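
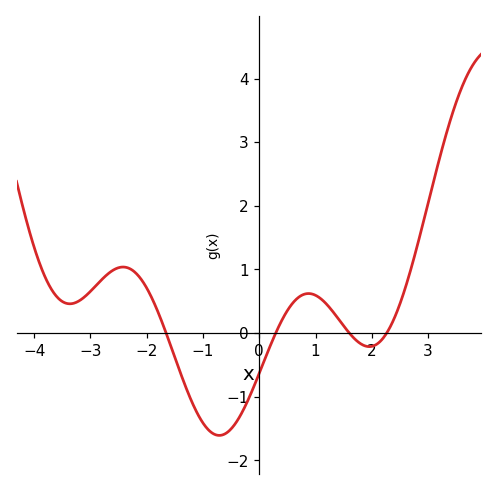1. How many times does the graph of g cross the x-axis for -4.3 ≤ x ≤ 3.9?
4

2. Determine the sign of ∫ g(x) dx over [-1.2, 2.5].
negative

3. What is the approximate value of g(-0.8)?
-1.6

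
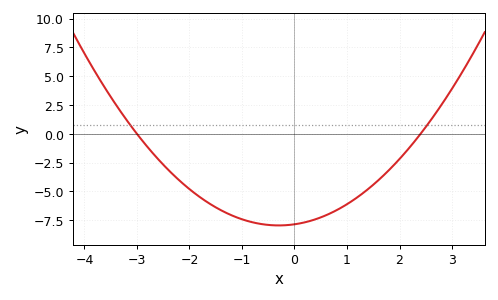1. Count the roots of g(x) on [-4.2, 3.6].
2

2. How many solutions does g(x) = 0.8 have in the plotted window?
2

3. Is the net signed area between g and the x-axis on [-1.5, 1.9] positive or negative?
negative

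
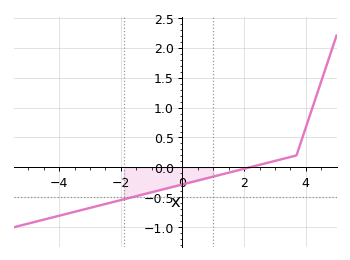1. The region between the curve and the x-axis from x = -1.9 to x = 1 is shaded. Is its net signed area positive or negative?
negative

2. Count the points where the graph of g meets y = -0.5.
1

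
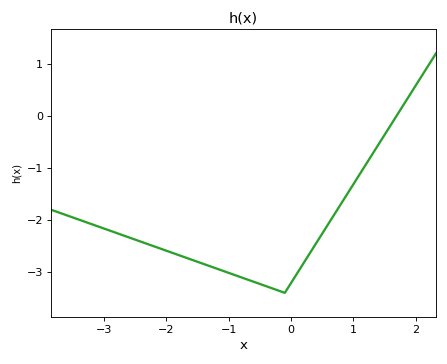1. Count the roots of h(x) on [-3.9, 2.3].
1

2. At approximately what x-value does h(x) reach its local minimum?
-0.1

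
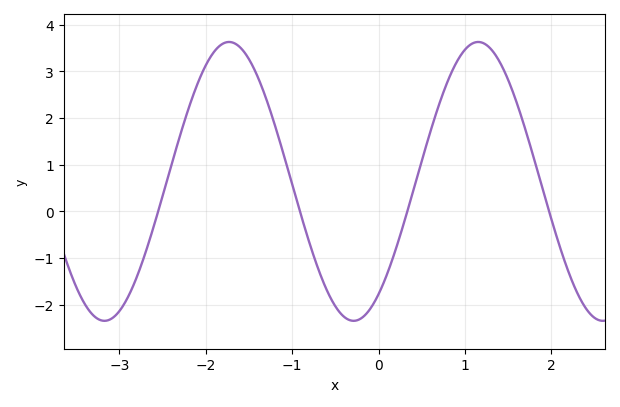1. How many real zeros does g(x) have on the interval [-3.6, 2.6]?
4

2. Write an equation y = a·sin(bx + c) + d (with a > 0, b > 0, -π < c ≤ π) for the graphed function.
y = 2.99sin(2.2x - 0.94) + 0.64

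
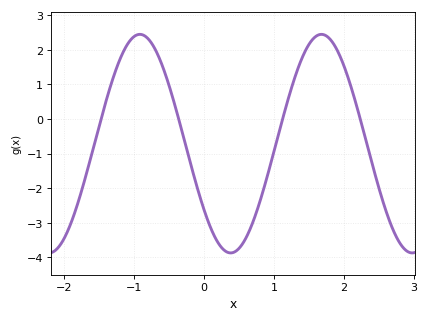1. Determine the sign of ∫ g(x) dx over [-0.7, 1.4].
negative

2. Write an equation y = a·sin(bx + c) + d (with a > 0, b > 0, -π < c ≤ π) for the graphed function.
y = 3.16sin(2.42x - 2.49) - 0.71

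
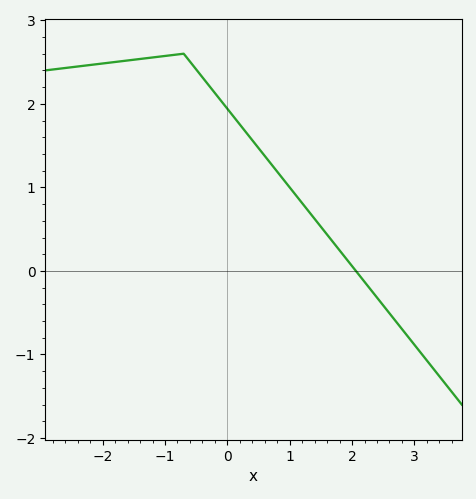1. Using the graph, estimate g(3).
-0.9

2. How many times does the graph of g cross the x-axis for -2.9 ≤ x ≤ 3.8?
1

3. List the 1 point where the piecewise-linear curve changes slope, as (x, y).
(-0.7, 2.6)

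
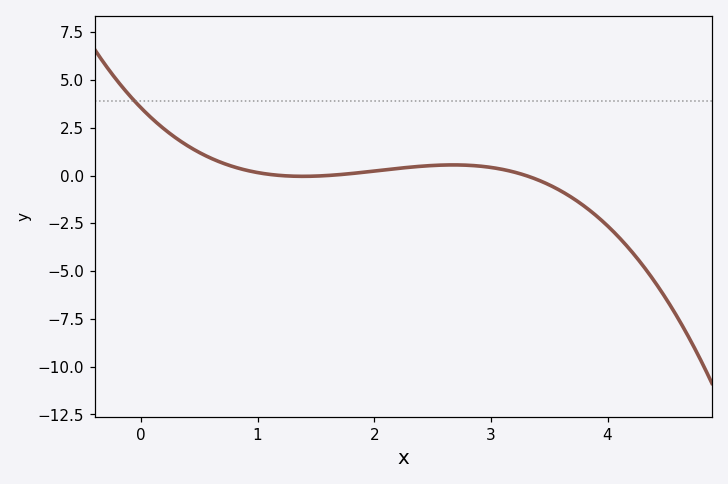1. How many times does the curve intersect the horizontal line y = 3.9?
1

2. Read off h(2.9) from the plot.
0.495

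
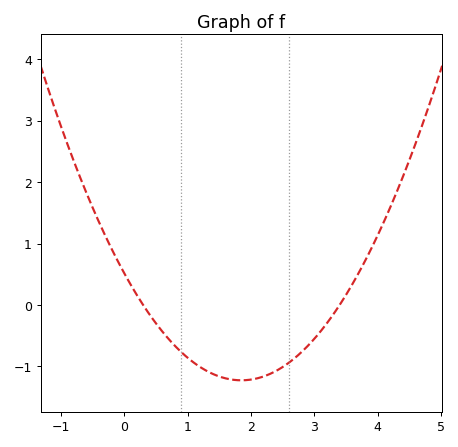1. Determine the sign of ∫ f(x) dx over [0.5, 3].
negative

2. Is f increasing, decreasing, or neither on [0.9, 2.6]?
neither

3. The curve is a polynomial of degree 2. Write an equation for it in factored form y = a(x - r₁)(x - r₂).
y = 0.51(x - 0.3)(x - 3.4)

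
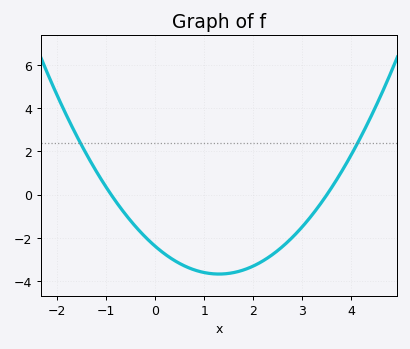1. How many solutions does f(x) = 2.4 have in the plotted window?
2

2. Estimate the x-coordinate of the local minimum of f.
1.3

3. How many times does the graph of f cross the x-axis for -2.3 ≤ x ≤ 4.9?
2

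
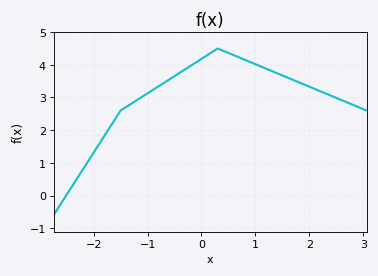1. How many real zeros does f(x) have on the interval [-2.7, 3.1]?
1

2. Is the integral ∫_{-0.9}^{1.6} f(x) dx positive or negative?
positive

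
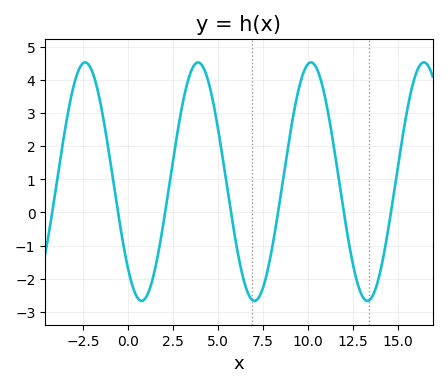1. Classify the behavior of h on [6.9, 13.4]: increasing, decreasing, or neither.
neither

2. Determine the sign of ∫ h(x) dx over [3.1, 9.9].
positive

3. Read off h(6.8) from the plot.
-2.58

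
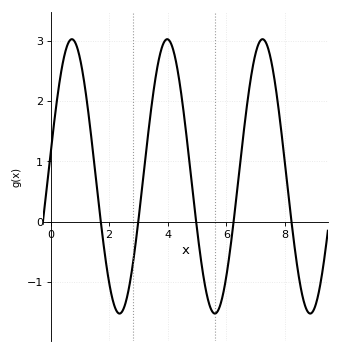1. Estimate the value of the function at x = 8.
0.973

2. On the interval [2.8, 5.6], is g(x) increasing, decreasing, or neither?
neither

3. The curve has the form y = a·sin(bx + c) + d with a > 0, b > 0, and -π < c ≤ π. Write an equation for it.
y = 2.28sin(1.93x + 0.17) + 0.75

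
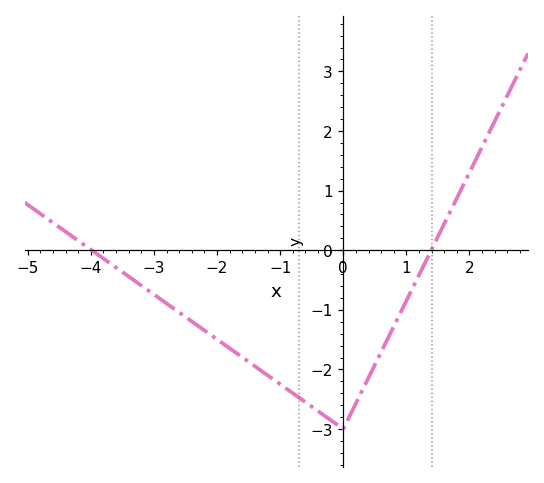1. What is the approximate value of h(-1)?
-2.2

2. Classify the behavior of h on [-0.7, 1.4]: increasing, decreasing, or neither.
neither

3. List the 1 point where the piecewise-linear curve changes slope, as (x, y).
(0, -3)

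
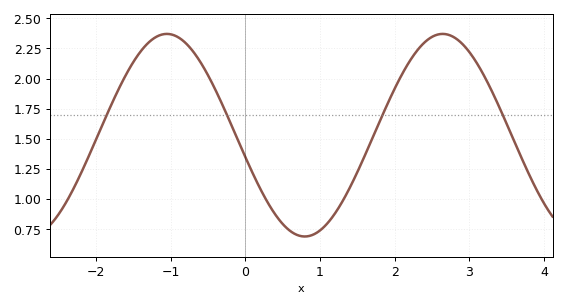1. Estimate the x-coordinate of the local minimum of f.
0.793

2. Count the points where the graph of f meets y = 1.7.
4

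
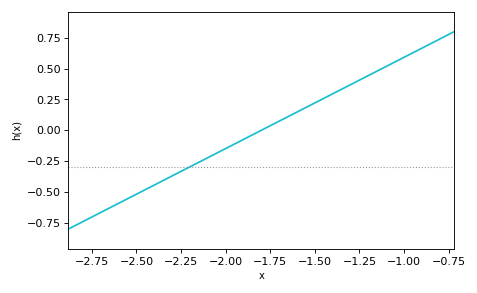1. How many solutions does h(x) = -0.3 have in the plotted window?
1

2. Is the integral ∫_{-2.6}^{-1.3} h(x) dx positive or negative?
negative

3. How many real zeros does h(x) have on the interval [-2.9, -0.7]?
1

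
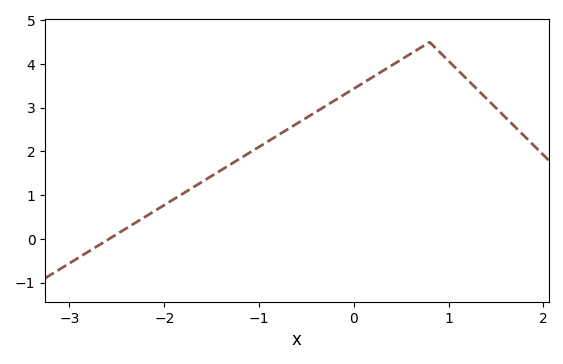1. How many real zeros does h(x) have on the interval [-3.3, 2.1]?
1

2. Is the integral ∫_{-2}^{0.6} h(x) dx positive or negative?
positive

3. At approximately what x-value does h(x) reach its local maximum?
0.799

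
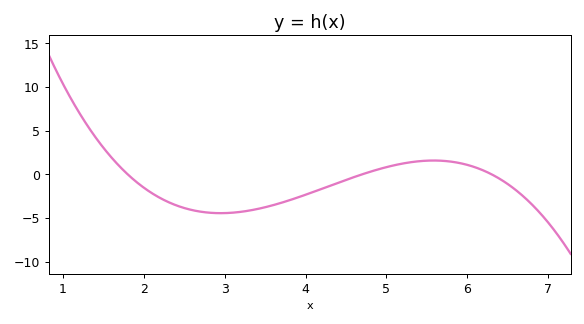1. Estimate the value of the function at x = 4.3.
-1.32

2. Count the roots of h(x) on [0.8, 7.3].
3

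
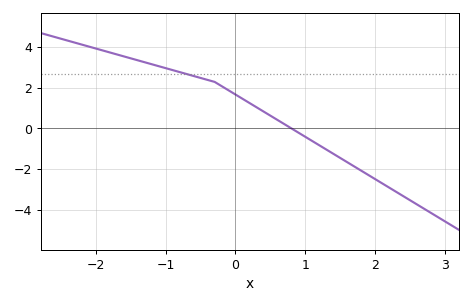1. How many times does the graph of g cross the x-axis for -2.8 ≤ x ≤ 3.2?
1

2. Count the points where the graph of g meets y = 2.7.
1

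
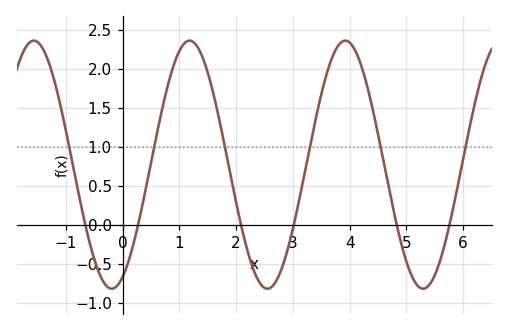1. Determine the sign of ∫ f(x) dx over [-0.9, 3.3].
positive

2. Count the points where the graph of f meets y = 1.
6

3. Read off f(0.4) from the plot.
0.431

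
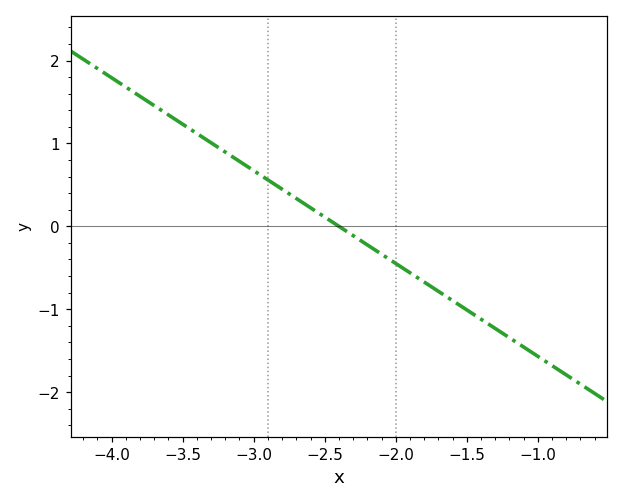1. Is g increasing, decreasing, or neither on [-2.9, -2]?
decreasing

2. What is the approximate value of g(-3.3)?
1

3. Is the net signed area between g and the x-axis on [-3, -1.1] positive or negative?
negative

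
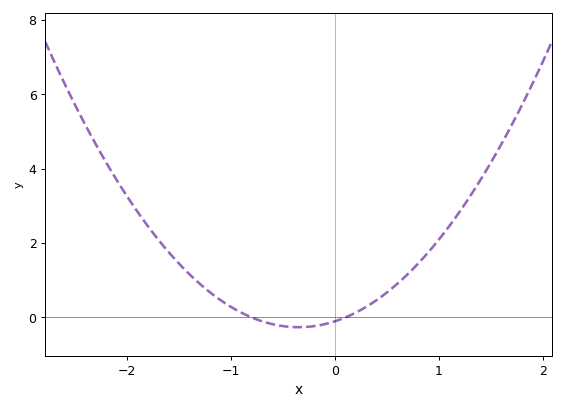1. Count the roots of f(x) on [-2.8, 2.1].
2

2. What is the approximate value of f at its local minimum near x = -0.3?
-0.261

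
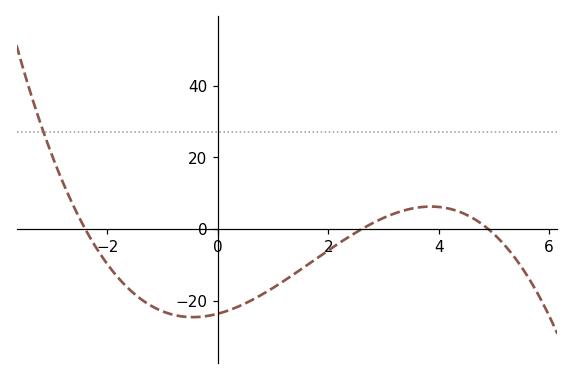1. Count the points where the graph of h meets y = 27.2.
1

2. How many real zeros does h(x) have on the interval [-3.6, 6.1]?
3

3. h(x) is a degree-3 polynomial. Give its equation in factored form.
y = -0.77(x + 2.4)(x - 2.6)(x - 4.9)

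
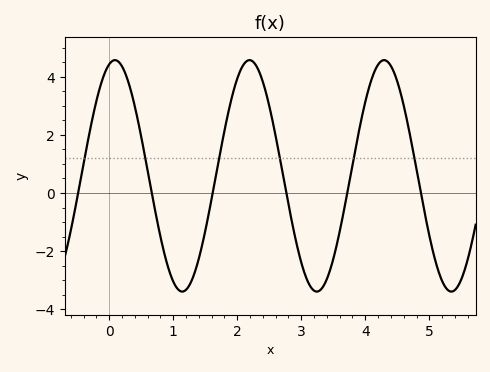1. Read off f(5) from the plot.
-1.4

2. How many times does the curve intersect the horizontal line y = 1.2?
6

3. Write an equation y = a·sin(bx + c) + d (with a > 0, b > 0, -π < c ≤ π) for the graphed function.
y = 3.98sin(3x + 1.3) + 0.59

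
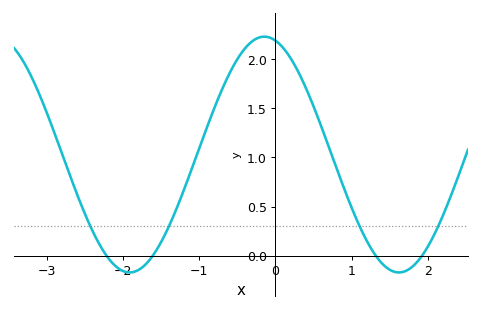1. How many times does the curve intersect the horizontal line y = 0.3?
4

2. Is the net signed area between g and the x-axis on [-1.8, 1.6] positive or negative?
positive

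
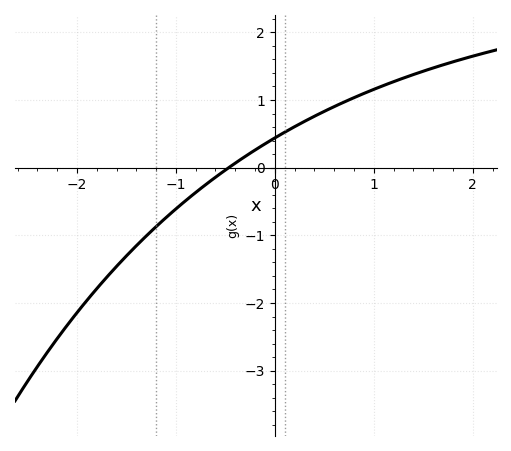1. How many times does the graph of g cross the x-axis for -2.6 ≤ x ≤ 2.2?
1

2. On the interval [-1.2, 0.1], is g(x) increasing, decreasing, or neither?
increasing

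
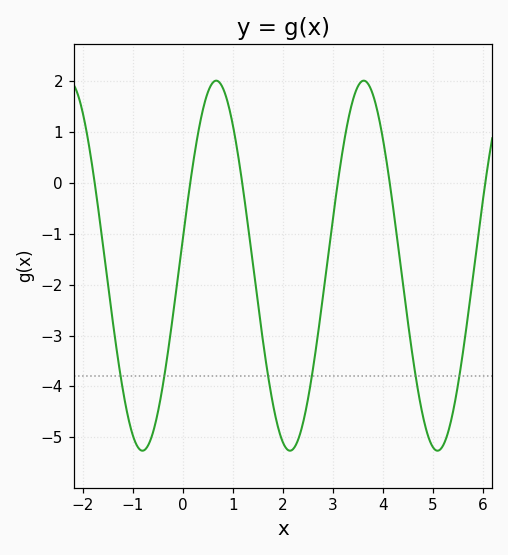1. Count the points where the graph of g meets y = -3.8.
6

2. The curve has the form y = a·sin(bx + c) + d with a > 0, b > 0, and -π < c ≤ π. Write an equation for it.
y = 3.63sin(2.1x + 0.14) - 1.63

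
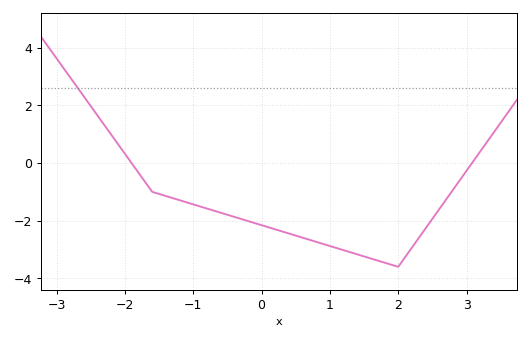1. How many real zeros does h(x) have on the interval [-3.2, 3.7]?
2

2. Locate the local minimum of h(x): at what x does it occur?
2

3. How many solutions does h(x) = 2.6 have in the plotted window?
1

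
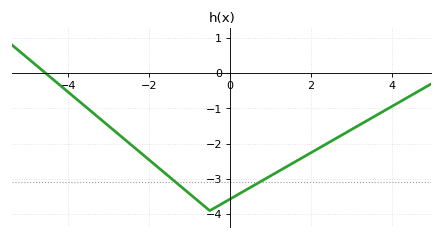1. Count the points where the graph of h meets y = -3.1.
2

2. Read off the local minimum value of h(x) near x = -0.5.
-3.9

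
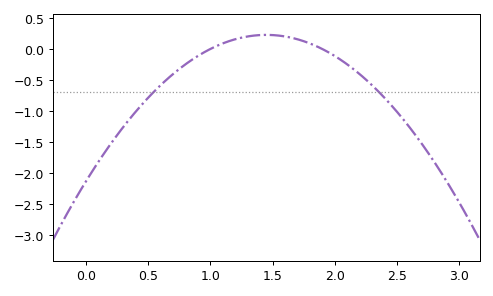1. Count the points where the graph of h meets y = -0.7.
2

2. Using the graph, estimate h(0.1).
-1.8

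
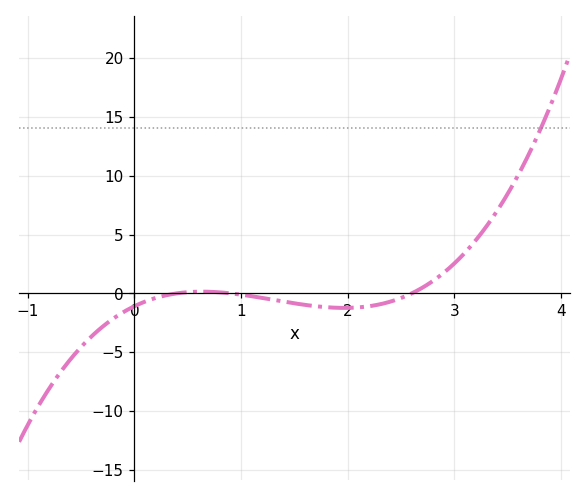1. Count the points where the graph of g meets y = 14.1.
1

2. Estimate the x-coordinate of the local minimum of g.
2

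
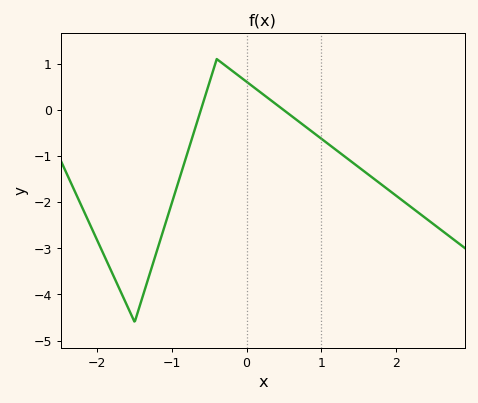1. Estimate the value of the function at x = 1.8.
-1.61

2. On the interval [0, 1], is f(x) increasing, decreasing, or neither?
decreasing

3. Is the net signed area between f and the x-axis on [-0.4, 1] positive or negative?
positive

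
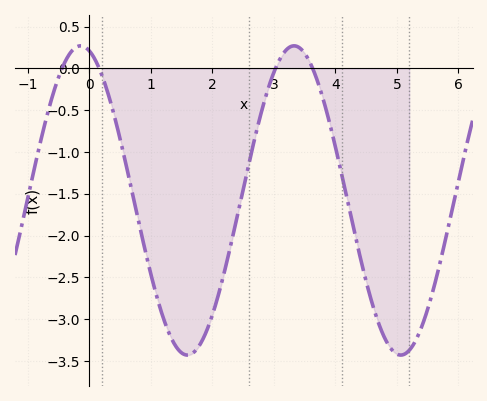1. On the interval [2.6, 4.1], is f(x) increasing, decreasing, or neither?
neither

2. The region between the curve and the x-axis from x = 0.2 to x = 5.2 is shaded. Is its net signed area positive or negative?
negative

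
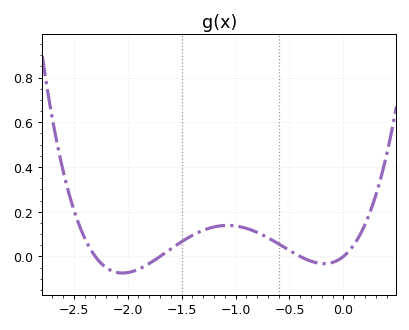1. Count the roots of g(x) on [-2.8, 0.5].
4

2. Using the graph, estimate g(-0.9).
0.126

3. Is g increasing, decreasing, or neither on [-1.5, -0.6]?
neither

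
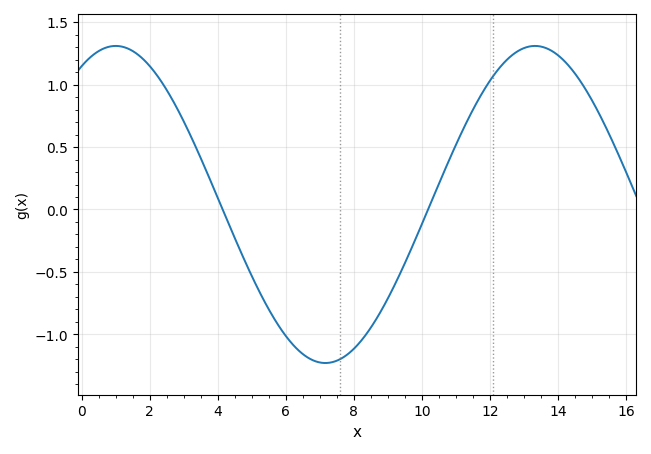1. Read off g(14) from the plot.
1.25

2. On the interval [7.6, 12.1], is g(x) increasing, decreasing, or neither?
increasing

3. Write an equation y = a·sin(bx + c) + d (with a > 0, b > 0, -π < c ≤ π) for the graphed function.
y = 1.27sin(0.51x + 1.1) + 0.04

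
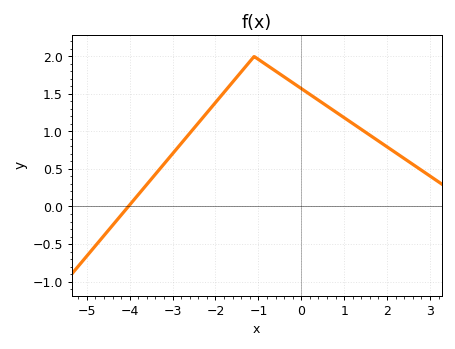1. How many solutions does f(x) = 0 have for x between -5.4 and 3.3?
1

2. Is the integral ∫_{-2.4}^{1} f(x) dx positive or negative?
positive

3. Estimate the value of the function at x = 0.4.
1.4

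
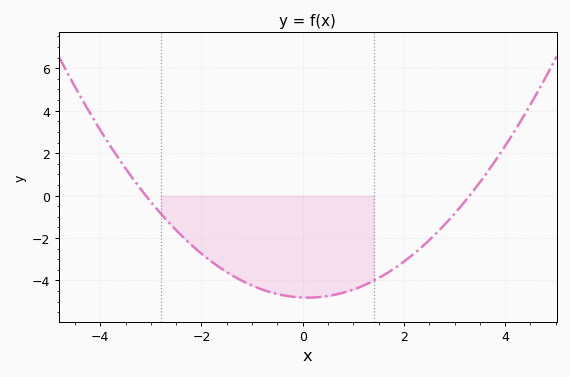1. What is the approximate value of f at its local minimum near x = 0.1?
-4.81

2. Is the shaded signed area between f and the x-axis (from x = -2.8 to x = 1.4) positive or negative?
negative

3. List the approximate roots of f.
-3.1, 3.3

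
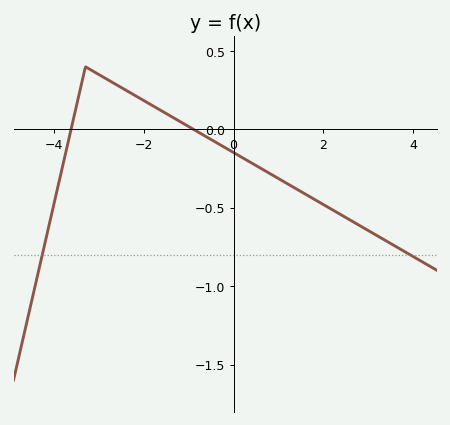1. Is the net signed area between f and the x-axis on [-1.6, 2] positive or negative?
negative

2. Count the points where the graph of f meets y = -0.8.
2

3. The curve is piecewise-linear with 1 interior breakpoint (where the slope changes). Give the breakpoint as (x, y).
(-3.3, 0.4)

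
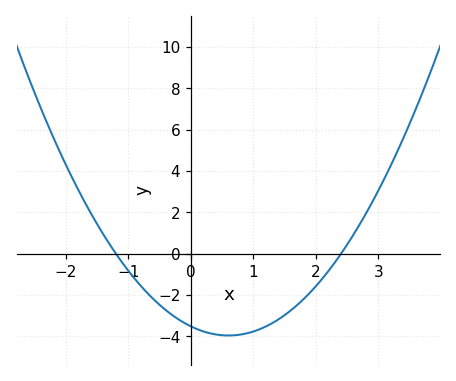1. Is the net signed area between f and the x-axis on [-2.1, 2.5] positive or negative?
negative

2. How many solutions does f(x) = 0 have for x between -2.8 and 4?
2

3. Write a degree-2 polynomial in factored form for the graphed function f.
y = 1.22(x + 1.2)(x - 2.4)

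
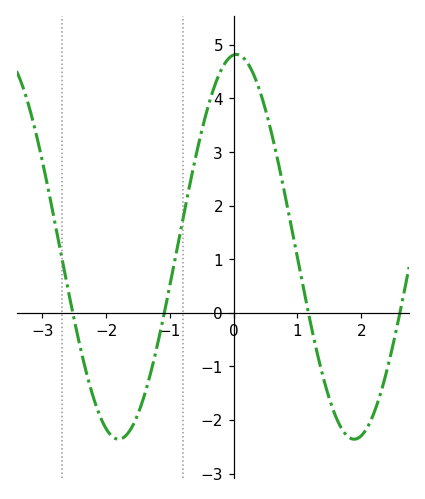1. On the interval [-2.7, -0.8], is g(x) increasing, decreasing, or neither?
neither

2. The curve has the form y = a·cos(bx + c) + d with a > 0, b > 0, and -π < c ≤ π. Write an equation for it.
y = 3.59cos(1.7x - 0.07) + 1.23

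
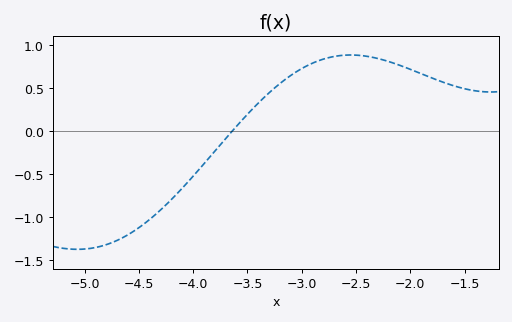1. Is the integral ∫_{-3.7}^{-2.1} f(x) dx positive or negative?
positive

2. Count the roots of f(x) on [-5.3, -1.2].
1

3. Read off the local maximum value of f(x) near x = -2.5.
0.885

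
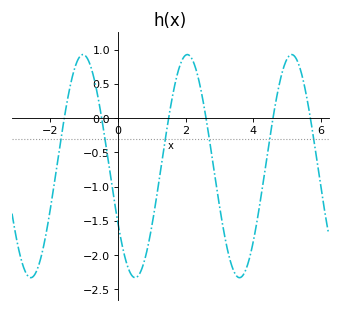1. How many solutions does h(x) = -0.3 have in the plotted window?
6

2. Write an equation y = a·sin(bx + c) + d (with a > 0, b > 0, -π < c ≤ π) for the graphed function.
y = 1.63sin(2.04x - 2.61) - 0.7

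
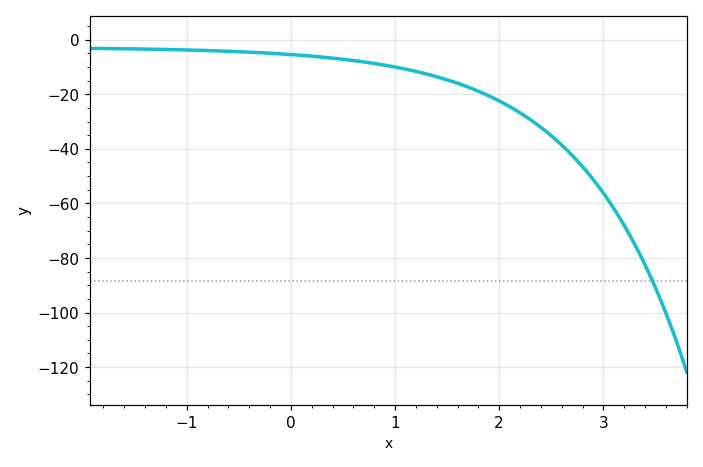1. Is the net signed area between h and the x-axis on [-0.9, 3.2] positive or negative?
negative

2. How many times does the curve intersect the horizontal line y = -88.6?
1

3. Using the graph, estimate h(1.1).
-10.8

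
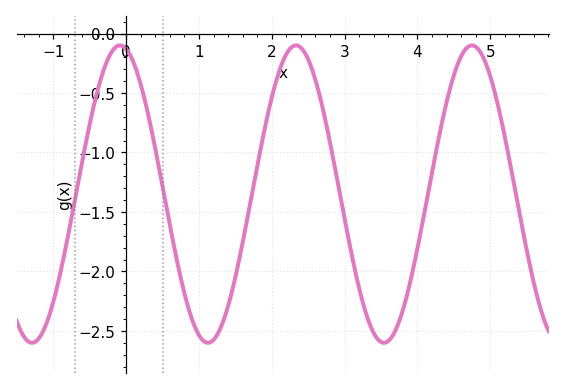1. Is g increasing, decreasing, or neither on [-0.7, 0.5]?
neither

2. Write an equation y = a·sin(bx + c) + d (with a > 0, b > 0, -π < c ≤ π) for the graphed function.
y = 1.25sin(2.6x + 1.79) - 1.35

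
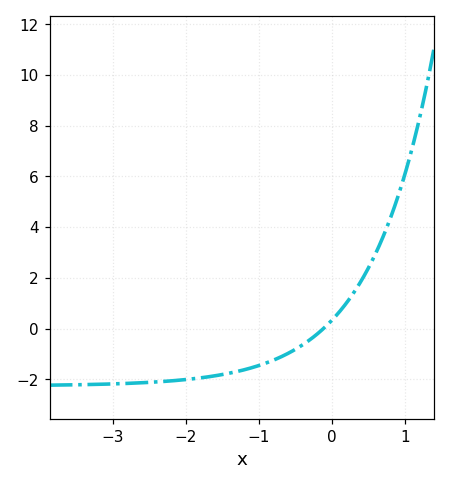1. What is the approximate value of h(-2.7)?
-2.2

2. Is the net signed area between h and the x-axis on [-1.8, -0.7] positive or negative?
negative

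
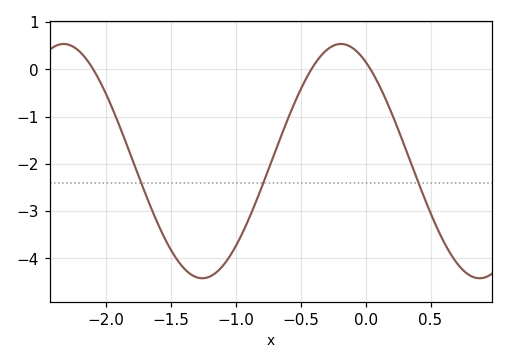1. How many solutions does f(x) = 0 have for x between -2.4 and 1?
3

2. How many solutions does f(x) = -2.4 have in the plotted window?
3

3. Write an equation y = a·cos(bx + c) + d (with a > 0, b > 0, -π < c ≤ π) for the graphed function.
y = 2.48cos(2.9x + 0.56) - 1.94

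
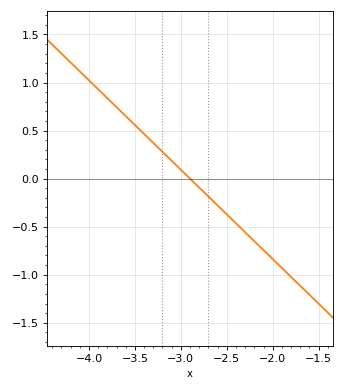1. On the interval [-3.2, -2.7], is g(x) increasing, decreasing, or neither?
decreasing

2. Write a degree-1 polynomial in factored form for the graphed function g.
y = -0.93(x + 2.9)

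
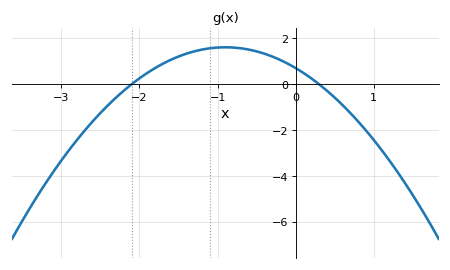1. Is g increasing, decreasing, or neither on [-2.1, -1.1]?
increasing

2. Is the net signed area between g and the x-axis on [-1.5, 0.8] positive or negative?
positive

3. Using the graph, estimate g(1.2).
-3.33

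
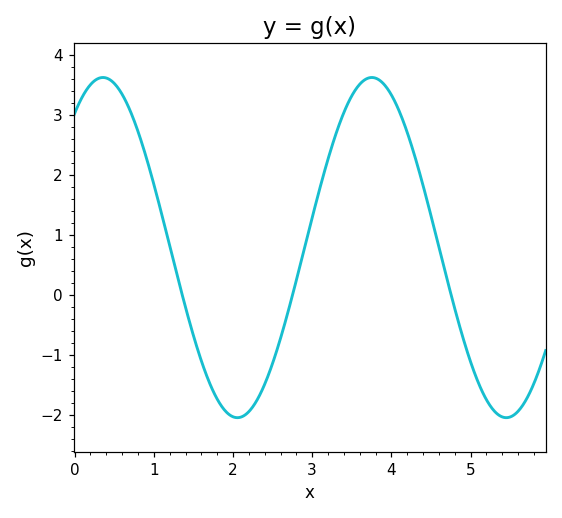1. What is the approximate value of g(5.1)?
-1.5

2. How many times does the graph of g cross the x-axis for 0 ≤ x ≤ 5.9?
3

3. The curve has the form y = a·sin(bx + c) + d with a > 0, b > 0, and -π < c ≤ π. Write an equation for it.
y = 2.83sin(1.9x + 0.91) + 0.79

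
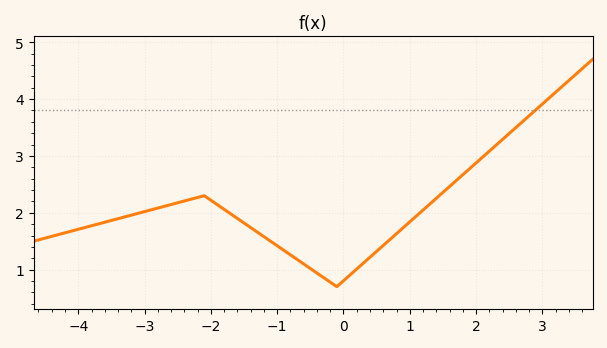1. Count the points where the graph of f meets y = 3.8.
1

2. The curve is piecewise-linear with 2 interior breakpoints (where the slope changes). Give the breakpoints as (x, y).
(-2.1, 2.3); (-0.1, 0.7)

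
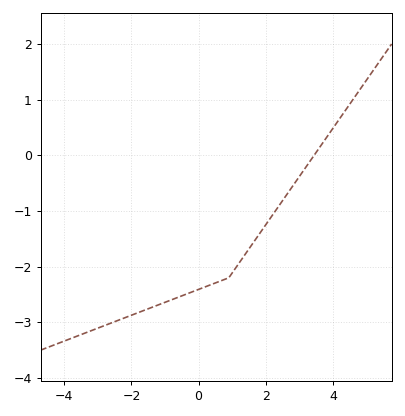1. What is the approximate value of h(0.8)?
-2.2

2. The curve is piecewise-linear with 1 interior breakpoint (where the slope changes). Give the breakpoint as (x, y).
(0.9, -2.2)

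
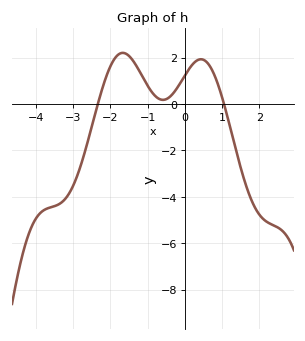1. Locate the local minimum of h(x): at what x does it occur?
-0.589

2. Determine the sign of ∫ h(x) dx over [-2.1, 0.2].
positive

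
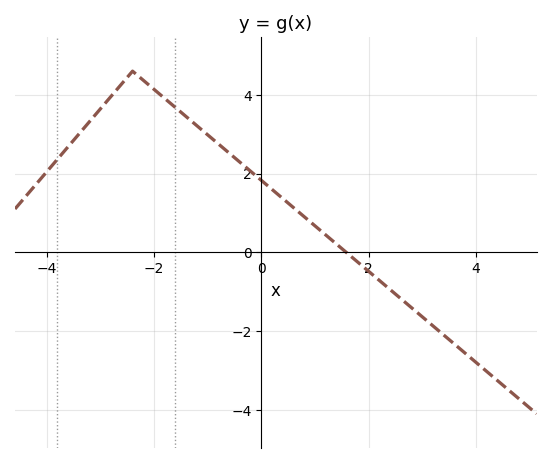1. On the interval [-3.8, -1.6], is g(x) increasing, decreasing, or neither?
neither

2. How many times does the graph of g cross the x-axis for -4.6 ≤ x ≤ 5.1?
1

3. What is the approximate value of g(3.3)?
-2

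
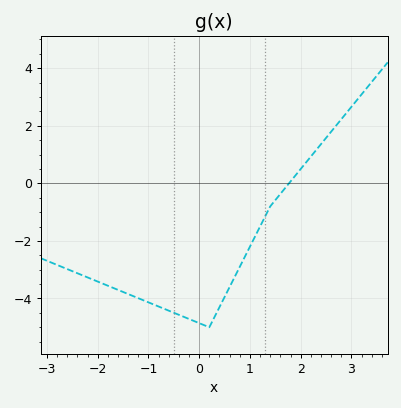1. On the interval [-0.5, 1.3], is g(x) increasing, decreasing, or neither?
neither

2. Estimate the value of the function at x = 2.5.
1.6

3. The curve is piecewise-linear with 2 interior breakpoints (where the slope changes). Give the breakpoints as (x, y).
(0.2, -5); (1.4, -0.8)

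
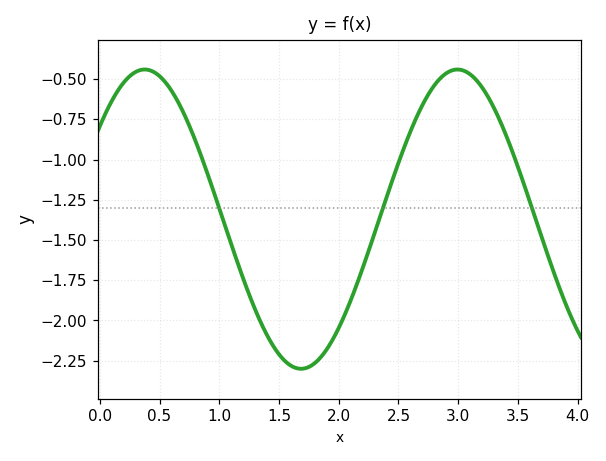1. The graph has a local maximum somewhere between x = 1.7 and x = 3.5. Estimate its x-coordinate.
3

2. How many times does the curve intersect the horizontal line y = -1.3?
3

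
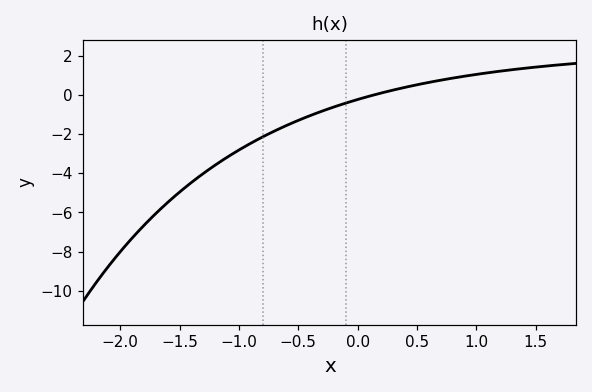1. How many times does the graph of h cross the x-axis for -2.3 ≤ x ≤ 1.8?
1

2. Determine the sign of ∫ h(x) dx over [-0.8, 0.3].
negative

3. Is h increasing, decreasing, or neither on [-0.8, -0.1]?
increasing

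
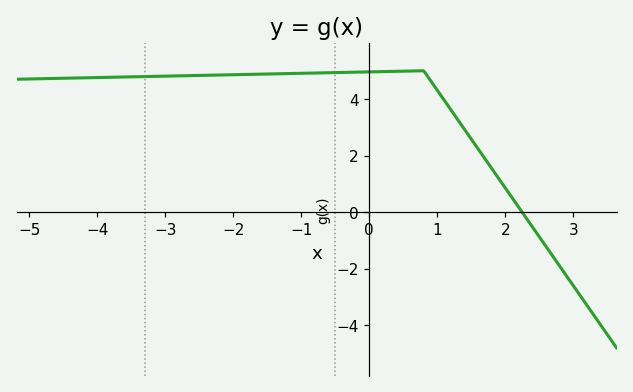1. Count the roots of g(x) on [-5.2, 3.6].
1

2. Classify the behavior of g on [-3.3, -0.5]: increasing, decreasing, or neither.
increasing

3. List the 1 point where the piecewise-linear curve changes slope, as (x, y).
(0.8, 5)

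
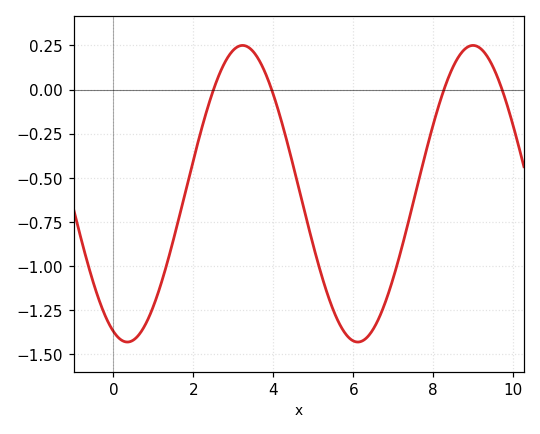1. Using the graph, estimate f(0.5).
-1.42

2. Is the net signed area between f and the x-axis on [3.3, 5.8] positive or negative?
negative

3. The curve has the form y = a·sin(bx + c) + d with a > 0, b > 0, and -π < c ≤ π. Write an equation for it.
y = 0.84sin(1.1x - 2) - 0.59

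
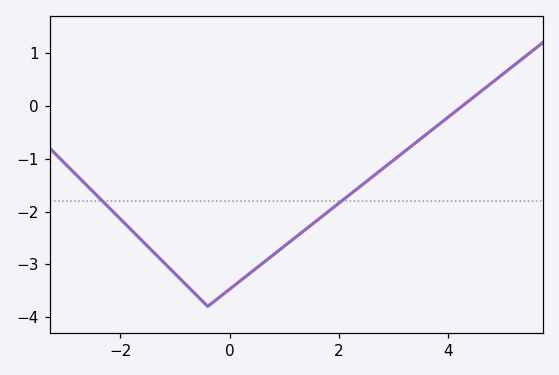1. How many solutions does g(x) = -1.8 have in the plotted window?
2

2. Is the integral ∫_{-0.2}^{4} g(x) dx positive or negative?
negative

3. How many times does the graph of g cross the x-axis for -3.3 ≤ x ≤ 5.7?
1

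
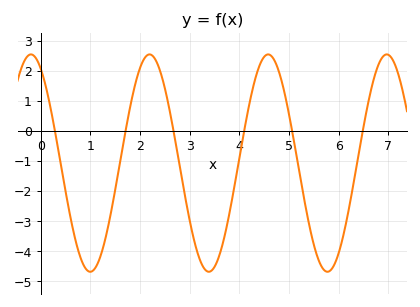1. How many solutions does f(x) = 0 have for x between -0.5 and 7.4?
6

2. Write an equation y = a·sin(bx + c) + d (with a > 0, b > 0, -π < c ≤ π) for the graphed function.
y = 3.61sin(2.6x + 2.1) - 1.07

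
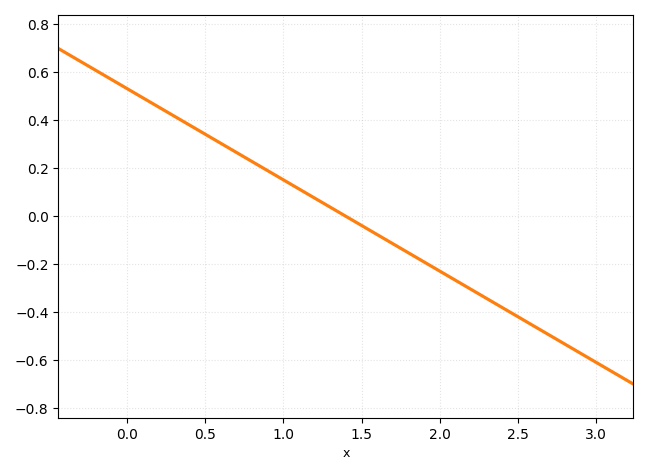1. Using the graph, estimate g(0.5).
0.342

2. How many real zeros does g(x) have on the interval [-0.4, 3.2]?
1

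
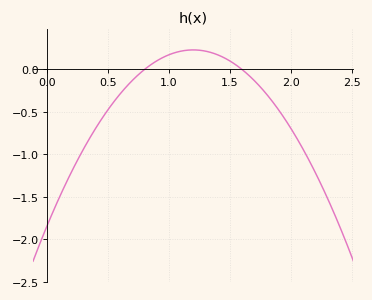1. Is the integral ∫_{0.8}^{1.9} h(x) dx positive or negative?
positive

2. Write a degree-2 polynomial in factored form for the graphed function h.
y = -1.44(x - 0.8)(x - 1.6)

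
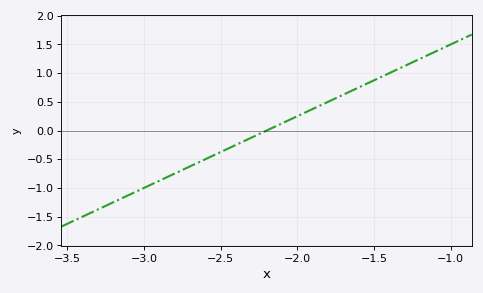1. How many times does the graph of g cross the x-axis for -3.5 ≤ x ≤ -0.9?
1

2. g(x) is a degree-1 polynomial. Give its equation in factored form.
y = 1.25(x + 2.2)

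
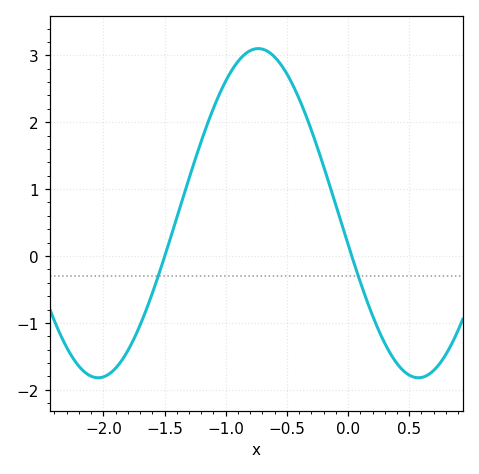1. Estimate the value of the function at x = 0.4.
-1.61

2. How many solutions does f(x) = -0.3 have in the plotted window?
2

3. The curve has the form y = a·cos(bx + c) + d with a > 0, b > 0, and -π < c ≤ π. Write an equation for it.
y = 2.46cos(2.4x + 1.76) + 0.64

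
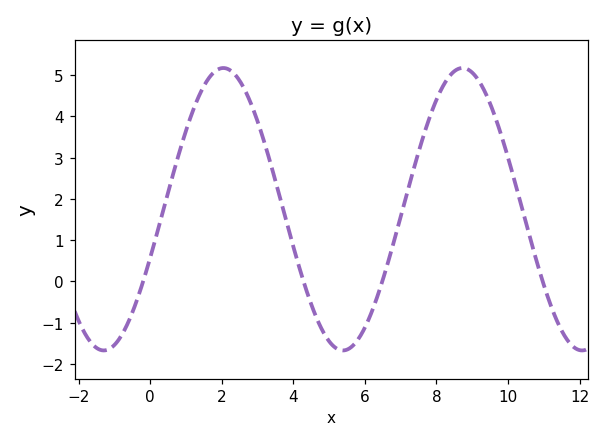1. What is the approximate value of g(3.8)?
1.5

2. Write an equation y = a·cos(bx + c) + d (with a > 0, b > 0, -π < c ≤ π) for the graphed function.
y = 3.42cos(0.94x - 1.9) + 1.75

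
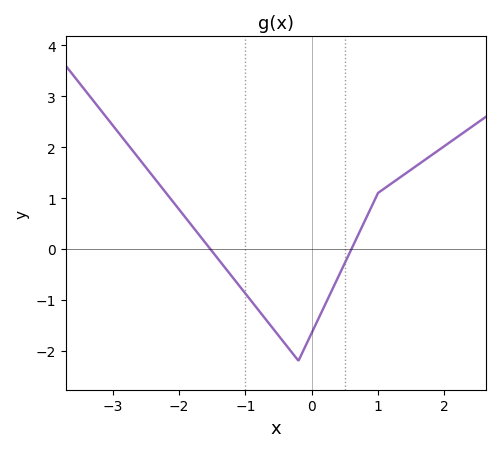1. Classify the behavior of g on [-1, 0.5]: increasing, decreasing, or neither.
neither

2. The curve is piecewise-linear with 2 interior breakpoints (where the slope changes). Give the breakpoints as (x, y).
(-0.2, -2.2); (1, 1.1)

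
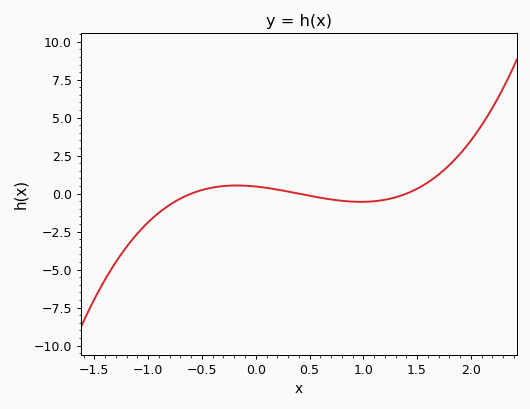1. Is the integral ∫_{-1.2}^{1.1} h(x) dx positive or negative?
negative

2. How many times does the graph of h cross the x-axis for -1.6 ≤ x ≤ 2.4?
3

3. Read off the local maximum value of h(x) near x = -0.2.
0.539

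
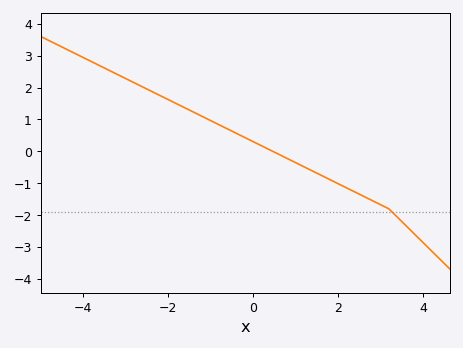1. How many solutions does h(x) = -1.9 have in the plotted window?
1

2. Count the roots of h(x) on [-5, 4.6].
1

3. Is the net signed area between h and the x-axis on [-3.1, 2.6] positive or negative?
positive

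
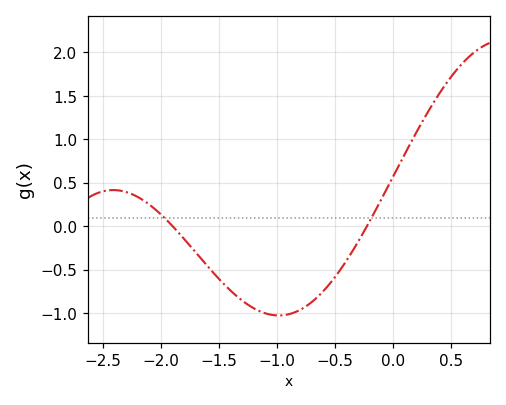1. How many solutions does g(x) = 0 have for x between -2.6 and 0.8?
2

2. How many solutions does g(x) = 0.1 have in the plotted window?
2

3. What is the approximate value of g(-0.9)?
-1.01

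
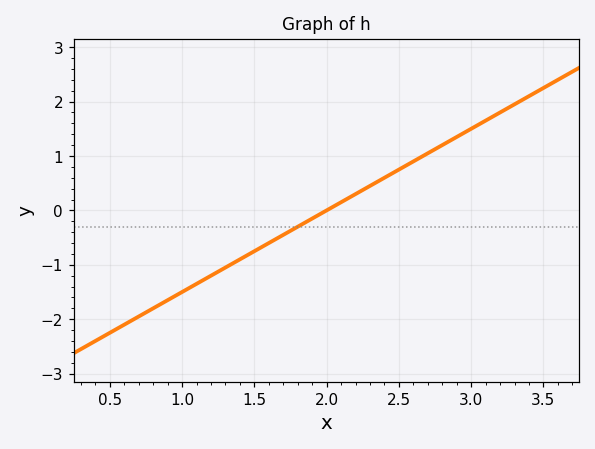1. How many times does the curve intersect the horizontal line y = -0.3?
1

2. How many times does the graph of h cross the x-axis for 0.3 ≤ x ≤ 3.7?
1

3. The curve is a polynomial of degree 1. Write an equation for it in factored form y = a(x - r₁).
y = 1.5(x - 2)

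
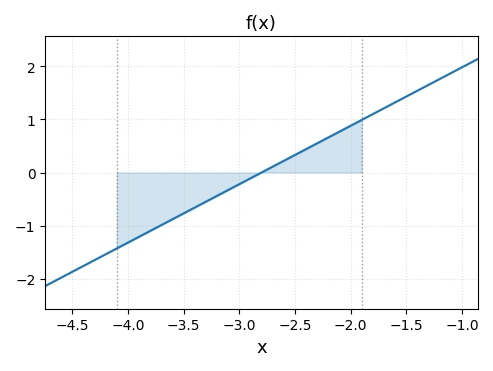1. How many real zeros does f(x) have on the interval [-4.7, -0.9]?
1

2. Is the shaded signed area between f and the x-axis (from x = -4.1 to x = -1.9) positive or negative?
negative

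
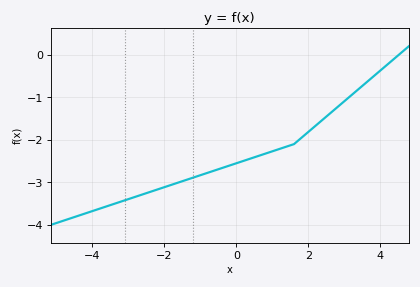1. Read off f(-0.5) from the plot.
-2.69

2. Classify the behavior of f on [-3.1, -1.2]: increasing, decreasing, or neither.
increasing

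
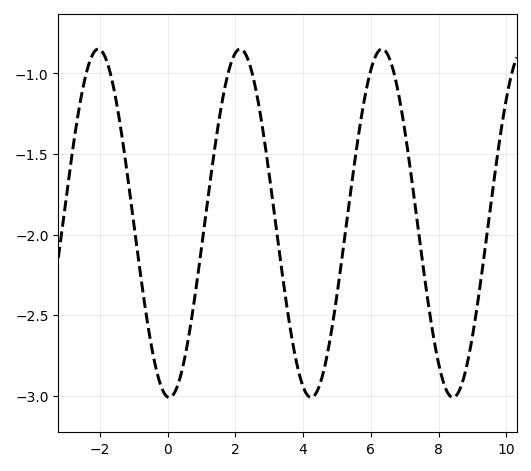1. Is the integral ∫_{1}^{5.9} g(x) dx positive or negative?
negative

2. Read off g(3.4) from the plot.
-2.25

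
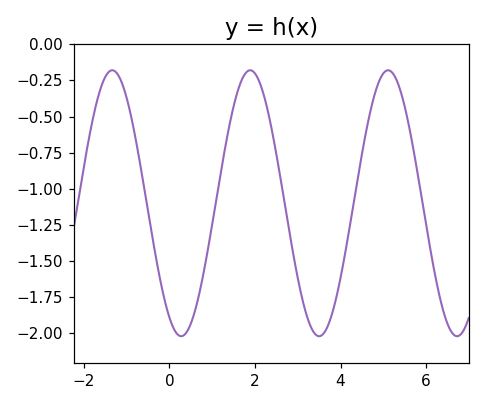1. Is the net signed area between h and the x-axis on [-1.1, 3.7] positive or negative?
negative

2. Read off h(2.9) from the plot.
-1.46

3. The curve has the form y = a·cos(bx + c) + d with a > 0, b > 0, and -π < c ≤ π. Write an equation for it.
y = 0.92cos(1.95x + 2.6) - 1.1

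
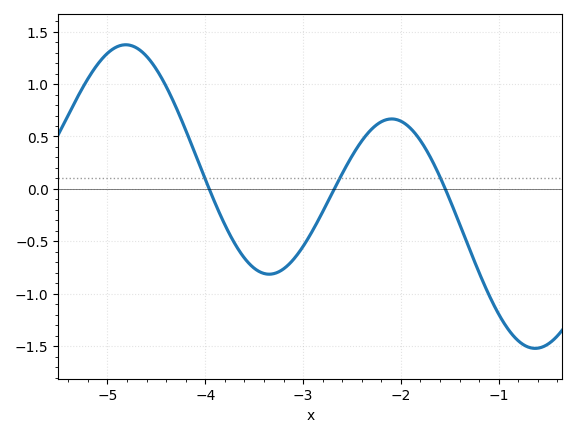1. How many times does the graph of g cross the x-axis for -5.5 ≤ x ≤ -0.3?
3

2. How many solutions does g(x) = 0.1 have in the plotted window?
3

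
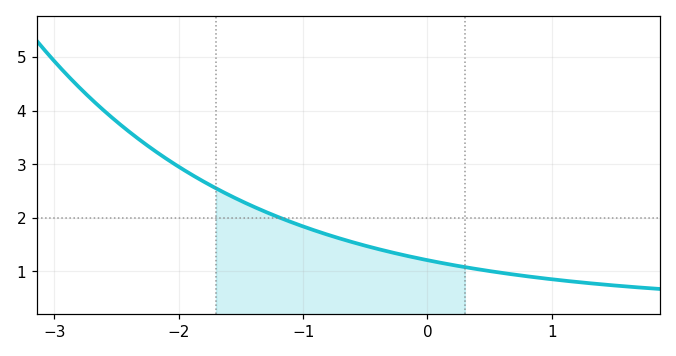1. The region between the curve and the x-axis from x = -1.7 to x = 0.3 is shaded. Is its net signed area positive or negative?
positive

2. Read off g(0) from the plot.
1.21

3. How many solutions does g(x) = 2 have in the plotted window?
1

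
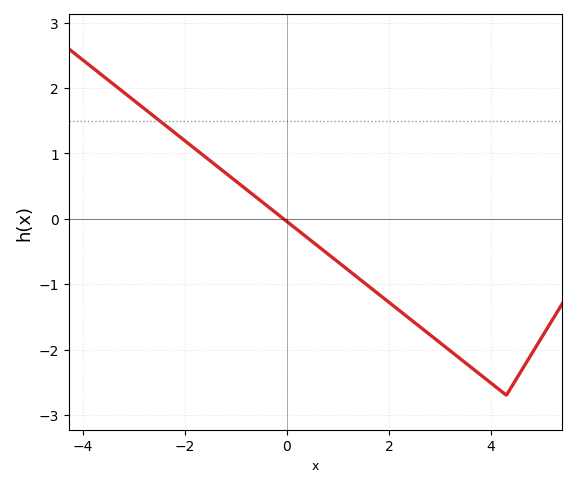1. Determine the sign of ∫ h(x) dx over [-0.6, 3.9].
negative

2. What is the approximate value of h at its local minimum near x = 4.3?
-2.7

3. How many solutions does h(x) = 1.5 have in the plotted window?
1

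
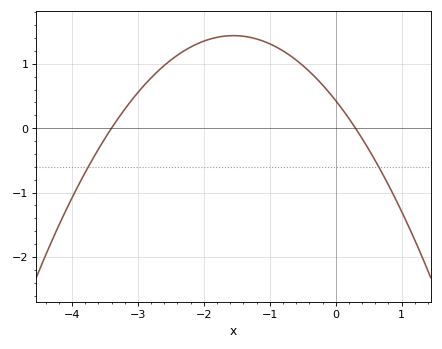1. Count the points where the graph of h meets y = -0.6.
2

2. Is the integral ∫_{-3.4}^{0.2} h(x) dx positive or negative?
positive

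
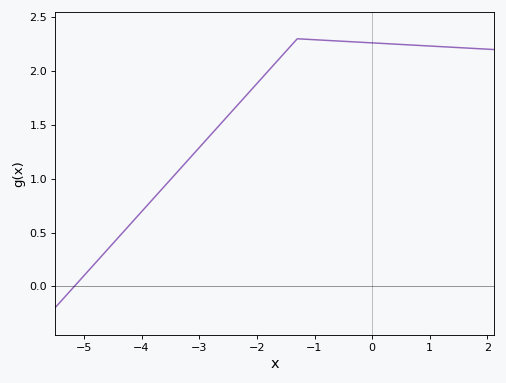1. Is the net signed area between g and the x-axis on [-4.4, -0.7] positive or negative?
positive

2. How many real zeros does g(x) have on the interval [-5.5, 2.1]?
1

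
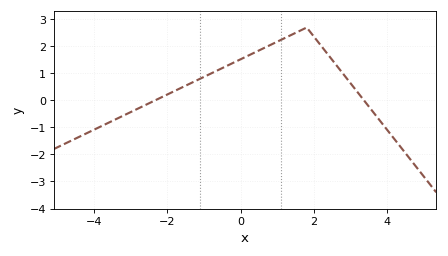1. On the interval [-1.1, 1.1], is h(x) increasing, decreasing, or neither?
increasing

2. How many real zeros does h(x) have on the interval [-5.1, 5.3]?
2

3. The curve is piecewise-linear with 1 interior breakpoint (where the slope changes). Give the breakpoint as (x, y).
(1.8, 2.7)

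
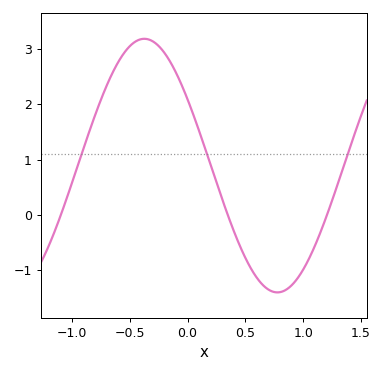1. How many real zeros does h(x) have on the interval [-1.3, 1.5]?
3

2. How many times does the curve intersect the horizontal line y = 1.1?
3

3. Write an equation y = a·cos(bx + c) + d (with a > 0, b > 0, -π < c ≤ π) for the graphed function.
y = 2.3cos(2.7x + 1) + 0.89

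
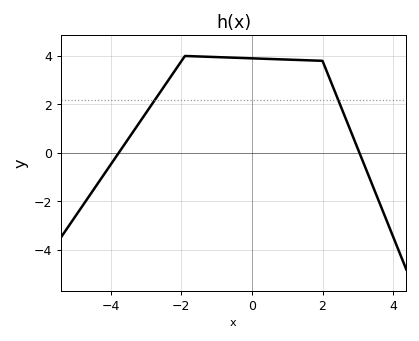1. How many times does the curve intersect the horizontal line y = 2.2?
2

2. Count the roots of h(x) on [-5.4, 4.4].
2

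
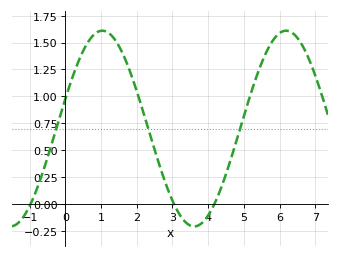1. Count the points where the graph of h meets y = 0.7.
3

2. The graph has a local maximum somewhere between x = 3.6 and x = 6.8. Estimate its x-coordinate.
6.18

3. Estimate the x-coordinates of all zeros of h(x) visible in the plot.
-0.973, 3.04, 4.18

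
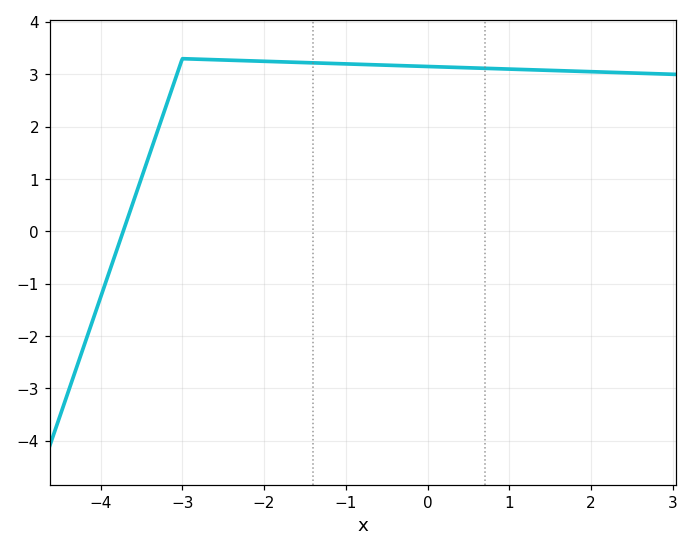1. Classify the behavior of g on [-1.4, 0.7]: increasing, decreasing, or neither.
decreasing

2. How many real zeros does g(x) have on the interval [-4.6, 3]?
1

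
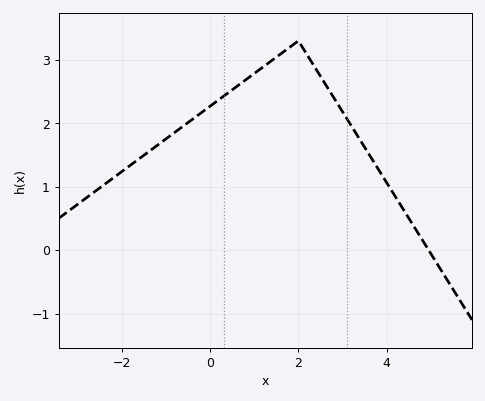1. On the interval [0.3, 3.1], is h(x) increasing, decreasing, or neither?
neither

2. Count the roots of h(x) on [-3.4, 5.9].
1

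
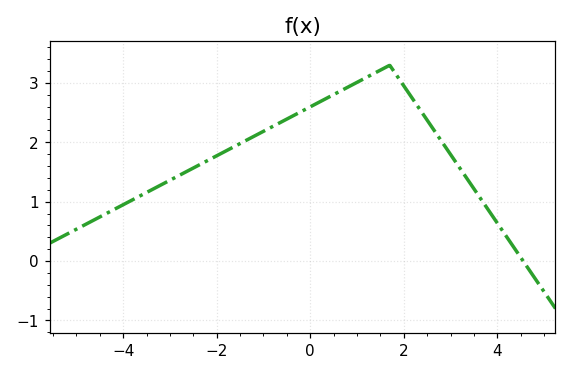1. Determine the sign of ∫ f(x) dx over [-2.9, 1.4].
positive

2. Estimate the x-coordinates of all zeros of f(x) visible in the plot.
4.6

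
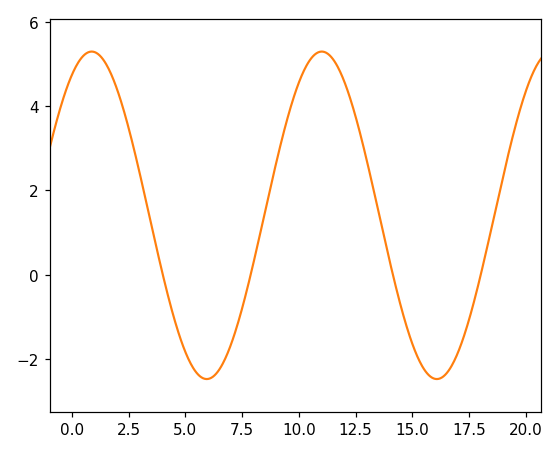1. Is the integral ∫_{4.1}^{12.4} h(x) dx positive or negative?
positive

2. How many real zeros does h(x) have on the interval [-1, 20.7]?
4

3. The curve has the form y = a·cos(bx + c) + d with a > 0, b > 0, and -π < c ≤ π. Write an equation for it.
y = 3.88cos(0.62x - 0.54) + 1.41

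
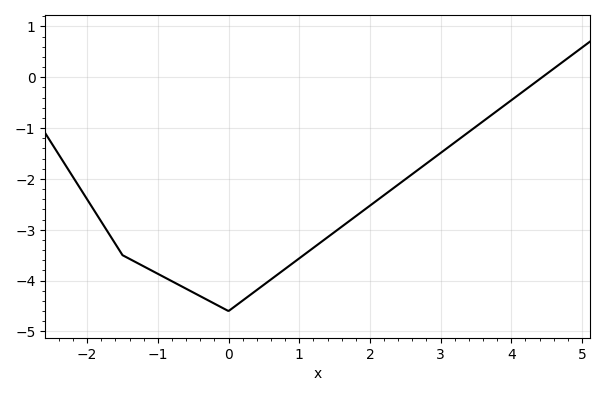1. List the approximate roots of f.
4.4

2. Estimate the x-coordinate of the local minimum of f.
0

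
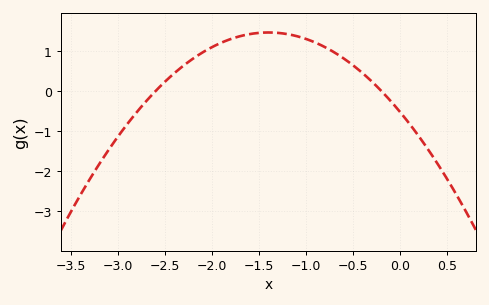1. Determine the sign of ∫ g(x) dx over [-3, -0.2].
positive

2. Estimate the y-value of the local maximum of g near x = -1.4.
1.5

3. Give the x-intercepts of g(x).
-2.6, -0.2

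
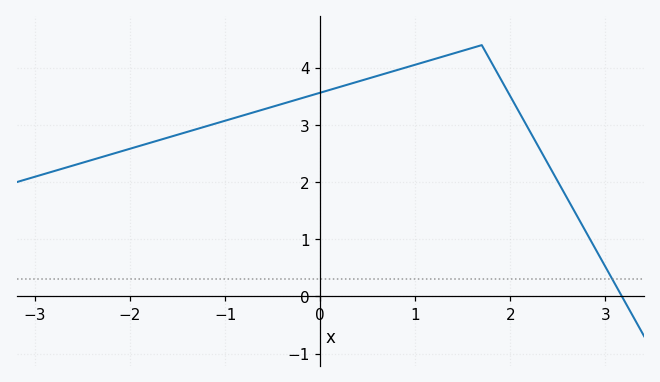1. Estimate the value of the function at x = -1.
3.08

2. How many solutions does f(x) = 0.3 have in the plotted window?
1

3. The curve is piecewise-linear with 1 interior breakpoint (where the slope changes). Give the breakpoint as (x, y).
(1.7, 4.4)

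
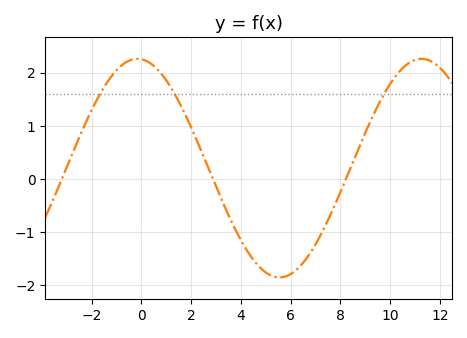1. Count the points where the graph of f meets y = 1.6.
3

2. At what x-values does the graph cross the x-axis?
-3.2, 2.8, 8.2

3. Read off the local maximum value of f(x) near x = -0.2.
2.3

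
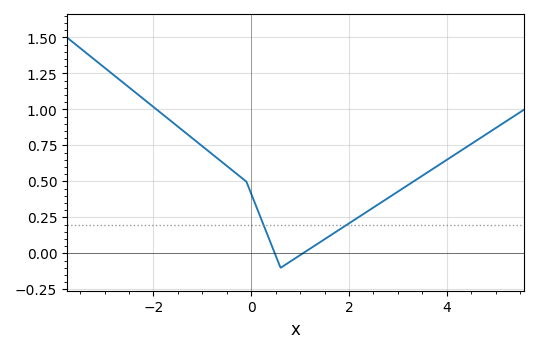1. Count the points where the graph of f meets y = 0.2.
2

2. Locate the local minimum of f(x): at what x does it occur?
0.6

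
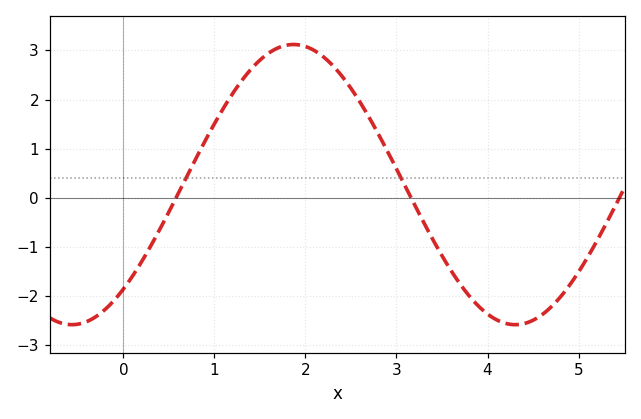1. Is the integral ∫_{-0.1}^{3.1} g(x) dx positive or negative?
positive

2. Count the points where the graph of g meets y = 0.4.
2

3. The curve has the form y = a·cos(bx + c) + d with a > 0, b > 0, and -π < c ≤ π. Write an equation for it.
y = 2.85cos(1.29x - 2.41) + 0.27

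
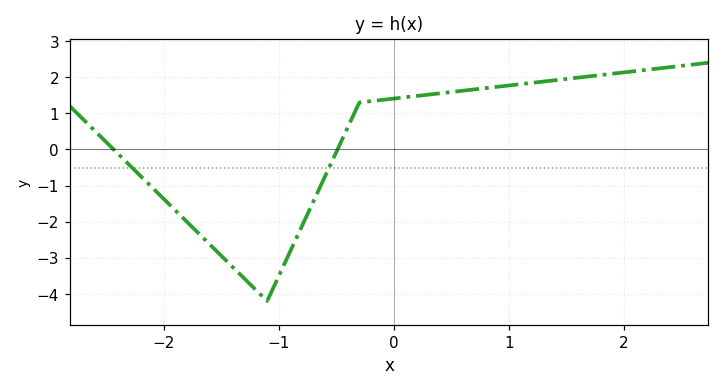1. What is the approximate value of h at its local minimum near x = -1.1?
-4.2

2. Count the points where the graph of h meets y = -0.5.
2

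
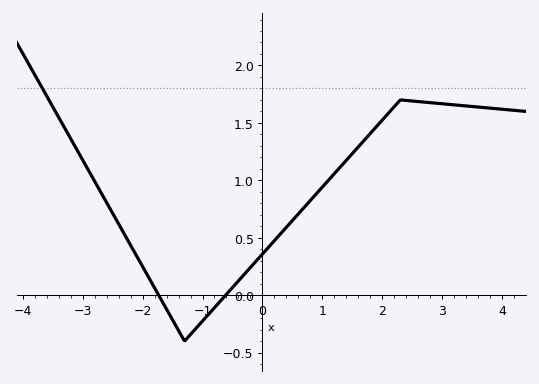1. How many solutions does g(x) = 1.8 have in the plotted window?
1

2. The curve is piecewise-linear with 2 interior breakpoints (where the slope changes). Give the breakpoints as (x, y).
(-1.3, -0.4); (2.3, 1.7)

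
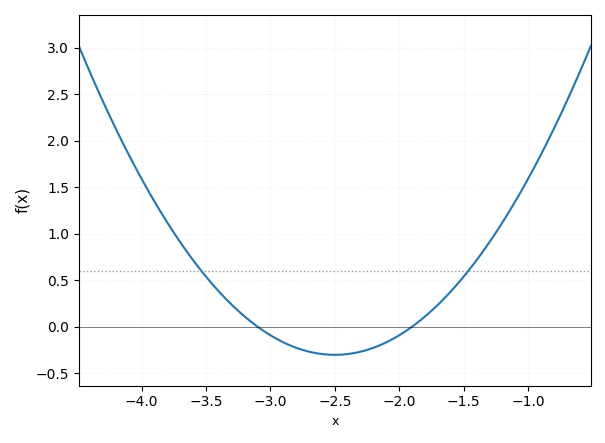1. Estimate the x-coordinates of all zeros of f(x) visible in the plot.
-3.1, -1.9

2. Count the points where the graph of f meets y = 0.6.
2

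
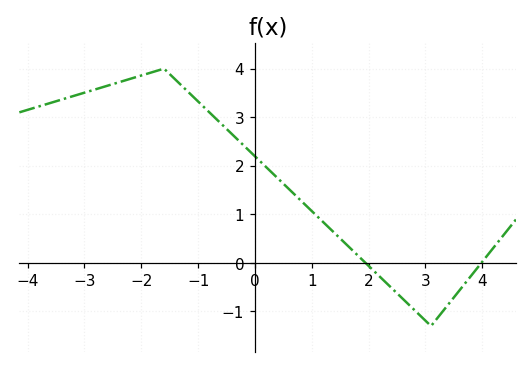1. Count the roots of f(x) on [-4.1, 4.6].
2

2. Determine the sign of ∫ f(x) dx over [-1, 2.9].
positive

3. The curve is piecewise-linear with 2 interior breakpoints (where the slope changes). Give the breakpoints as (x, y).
(-1.6, 4); (3.1, -1.3)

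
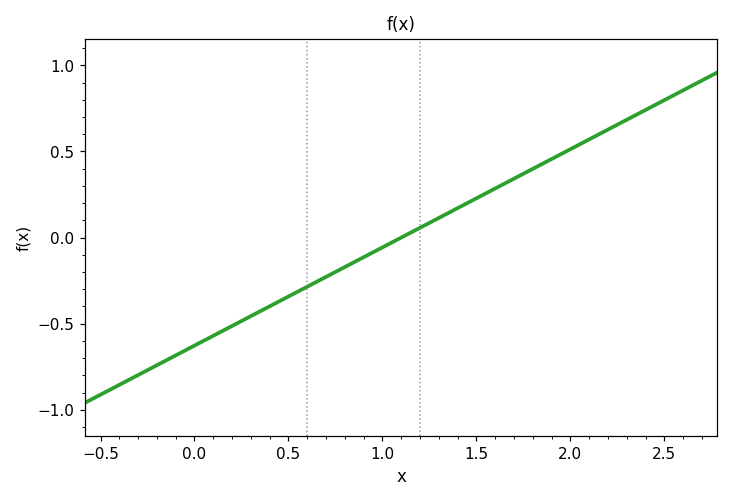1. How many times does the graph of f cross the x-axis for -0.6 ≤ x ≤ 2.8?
1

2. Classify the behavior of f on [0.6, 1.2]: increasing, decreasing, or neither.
increasing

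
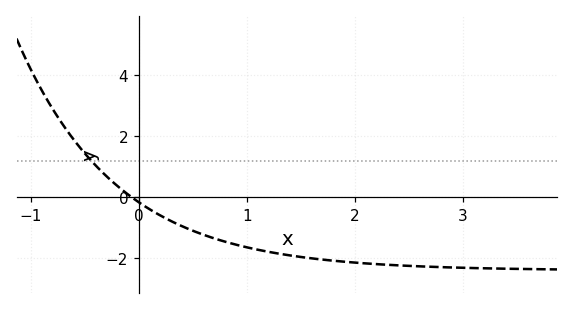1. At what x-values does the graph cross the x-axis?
-0.1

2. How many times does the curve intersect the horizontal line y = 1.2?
1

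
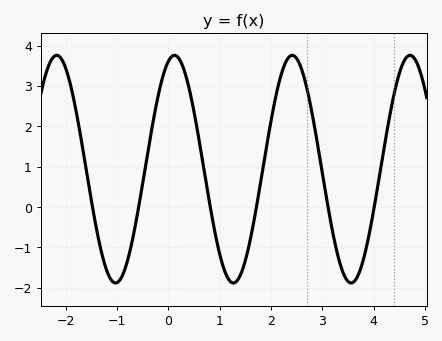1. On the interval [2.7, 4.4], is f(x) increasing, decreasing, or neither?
neither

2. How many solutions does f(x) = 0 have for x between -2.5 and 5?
6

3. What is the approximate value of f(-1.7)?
1.71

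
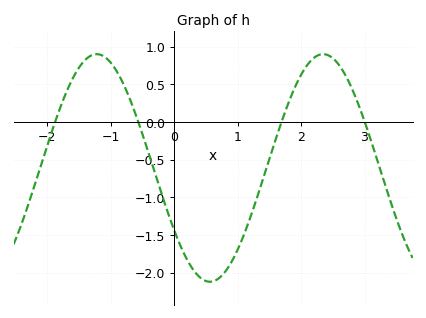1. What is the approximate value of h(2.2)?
0.849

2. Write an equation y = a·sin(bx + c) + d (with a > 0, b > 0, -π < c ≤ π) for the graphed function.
y = 1.51sin(1.76x - 2.56) - 0.61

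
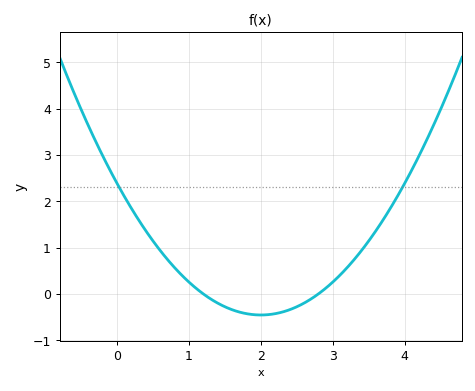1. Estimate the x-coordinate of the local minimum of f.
2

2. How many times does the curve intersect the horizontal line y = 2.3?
2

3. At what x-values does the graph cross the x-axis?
1.2, 2.8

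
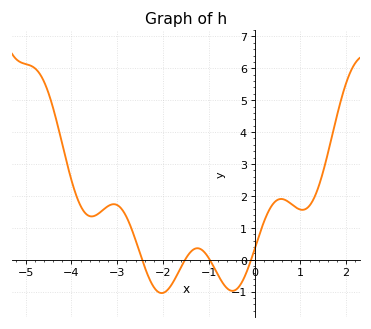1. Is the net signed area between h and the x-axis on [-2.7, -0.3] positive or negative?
negative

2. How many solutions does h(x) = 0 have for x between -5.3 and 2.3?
4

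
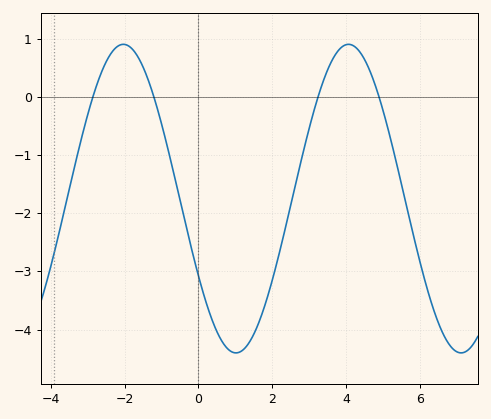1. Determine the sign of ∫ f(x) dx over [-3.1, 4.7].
negative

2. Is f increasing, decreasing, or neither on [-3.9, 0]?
neither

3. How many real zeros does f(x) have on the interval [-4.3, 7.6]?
4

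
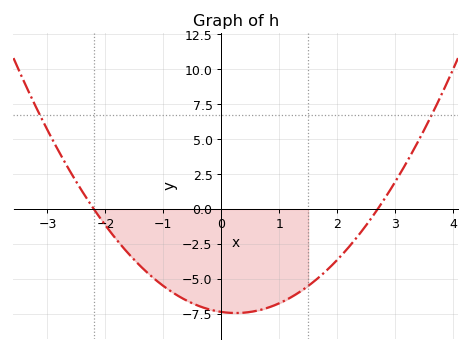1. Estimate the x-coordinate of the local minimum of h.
0.25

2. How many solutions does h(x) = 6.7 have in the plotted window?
2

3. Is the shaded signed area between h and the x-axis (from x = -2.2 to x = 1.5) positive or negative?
negative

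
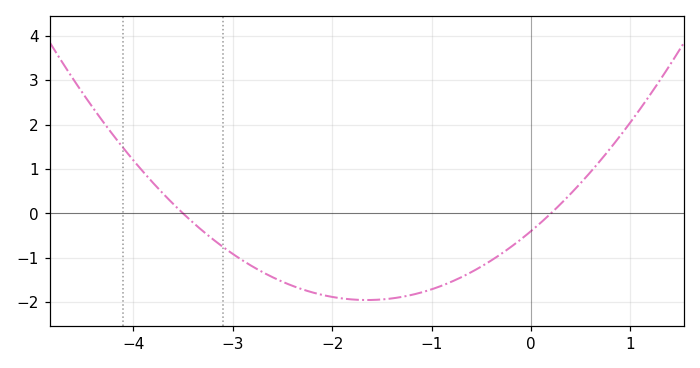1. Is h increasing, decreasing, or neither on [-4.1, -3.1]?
decreasing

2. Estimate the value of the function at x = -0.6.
-1.32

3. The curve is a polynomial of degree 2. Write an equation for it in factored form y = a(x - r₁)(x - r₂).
y = 0.57(x + 3.5)(x - 0.2)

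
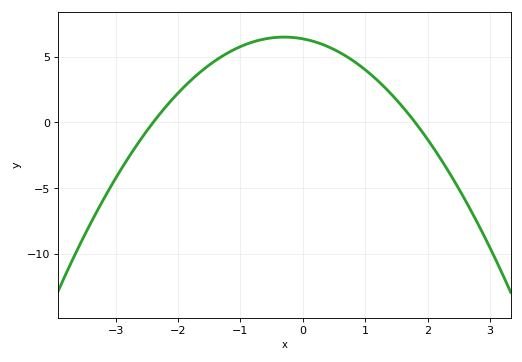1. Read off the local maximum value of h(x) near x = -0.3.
6.5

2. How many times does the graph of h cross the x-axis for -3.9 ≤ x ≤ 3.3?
2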